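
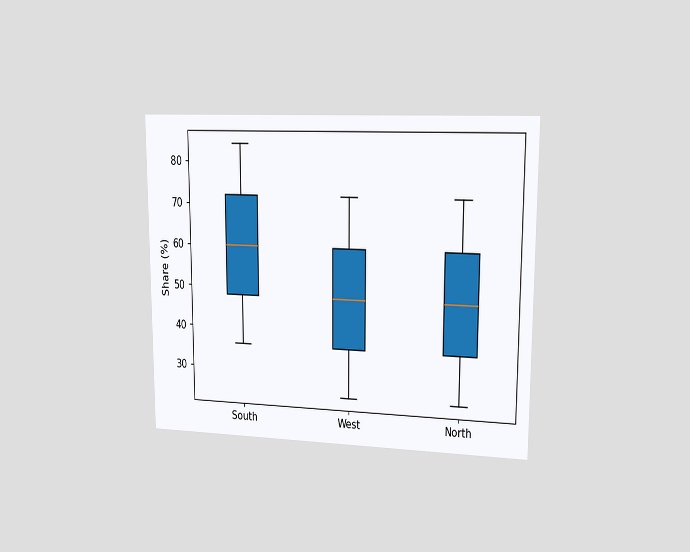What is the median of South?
The chart is viewed slightly from the right. The median line in the South box sits at 60%.

60%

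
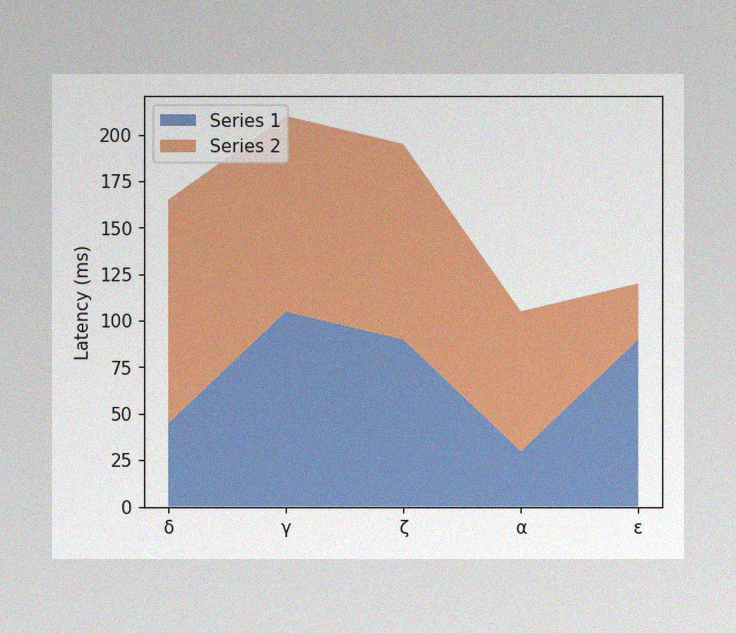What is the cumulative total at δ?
165ms

The image has some photo noise and uneven lighting. The stacked total at δ reaches 165ms.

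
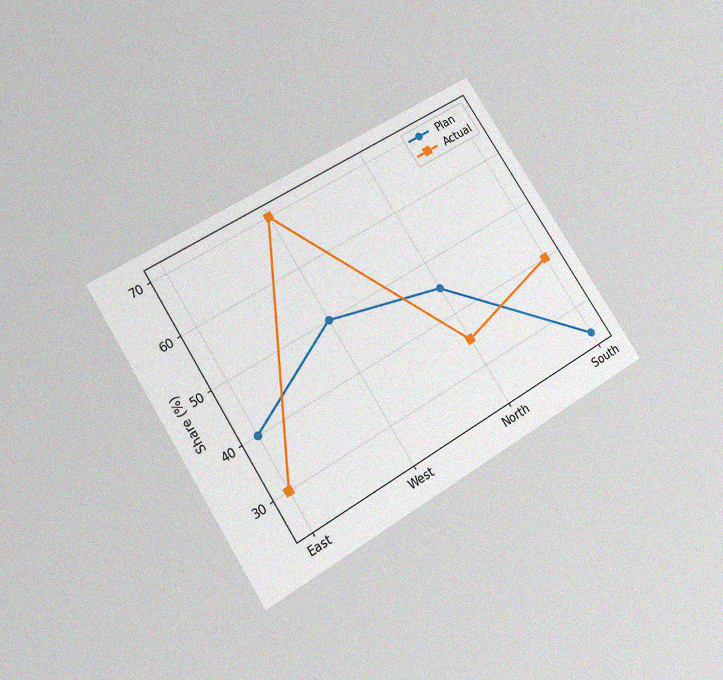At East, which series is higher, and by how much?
Plan, by 10%

The chart is tilted about 32° counter-clockwise and viewed slightly from below, with some photo noise. At East, Plan sits above the other line by 10%.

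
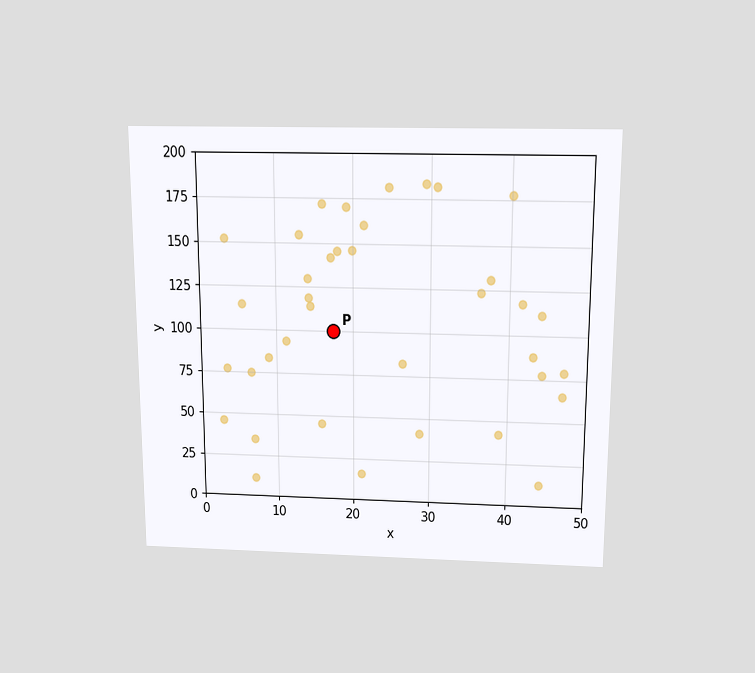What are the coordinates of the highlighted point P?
(17.5, 100)

The chart is viewed slightly from above. Following the gridlines from P to each axis, P sits at (17.5, 100).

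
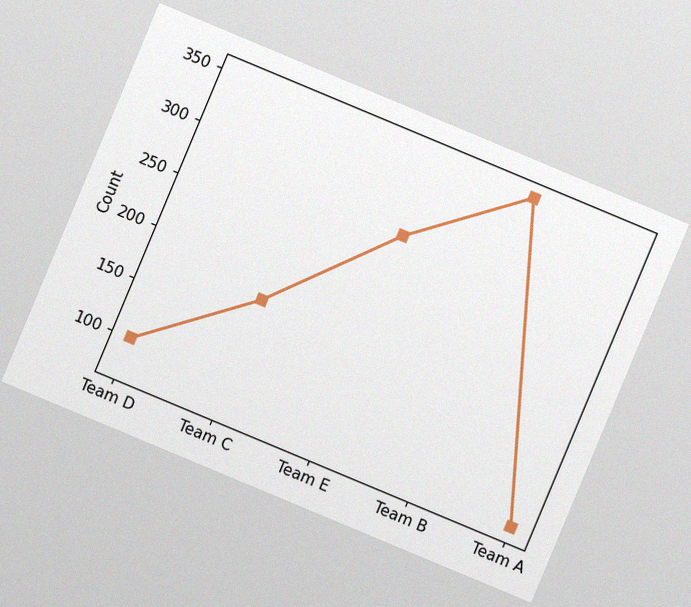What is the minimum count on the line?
The chart is tilted about 23° clockwise, with some photo noise. The lowest point is at Team A, and reading across to the y-axis gives 75.

75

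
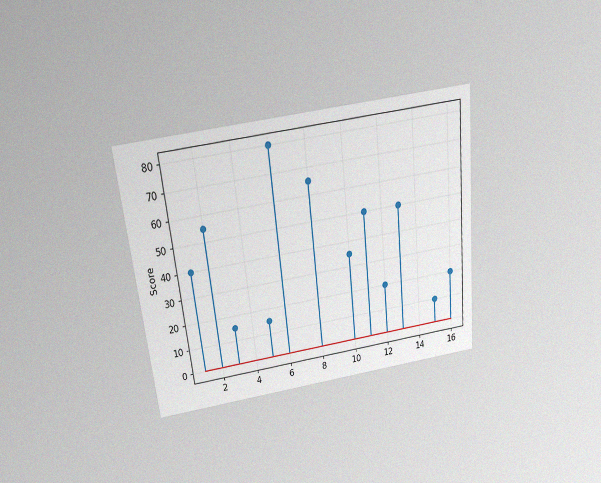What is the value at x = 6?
80

The chart is tilted about 6° counter-clockwise and viewed slightly from above, with some photo noise. The stem at x=6 reaches 80.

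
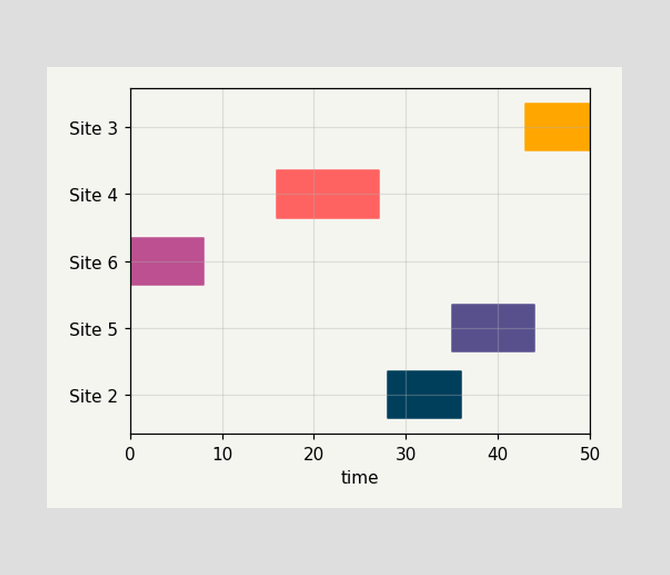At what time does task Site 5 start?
The Site 5 bar begins at t=35.

35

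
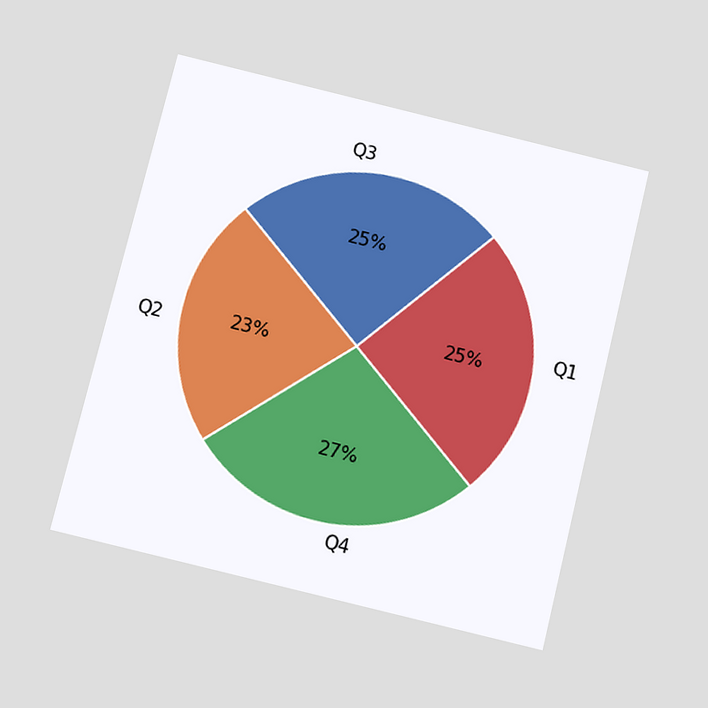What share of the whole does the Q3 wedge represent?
The chart is tilted about 14° clockwise and viewed slightly from below. The Q3 slice takes up 25% of the pie.

25%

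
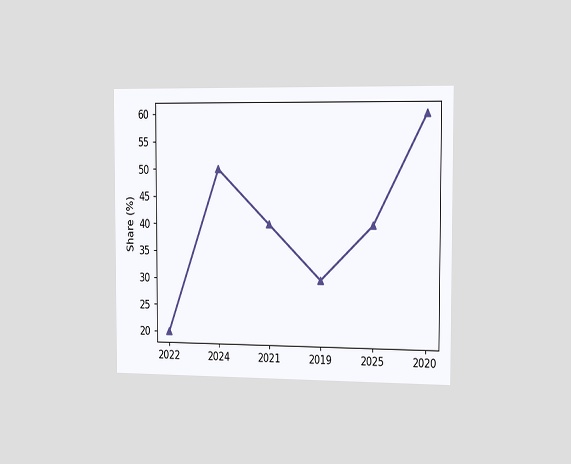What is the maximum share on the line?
The chart is viewed slightly from the right. The highest point is at 2020, and reading across to the y-axis gives 60%.

60%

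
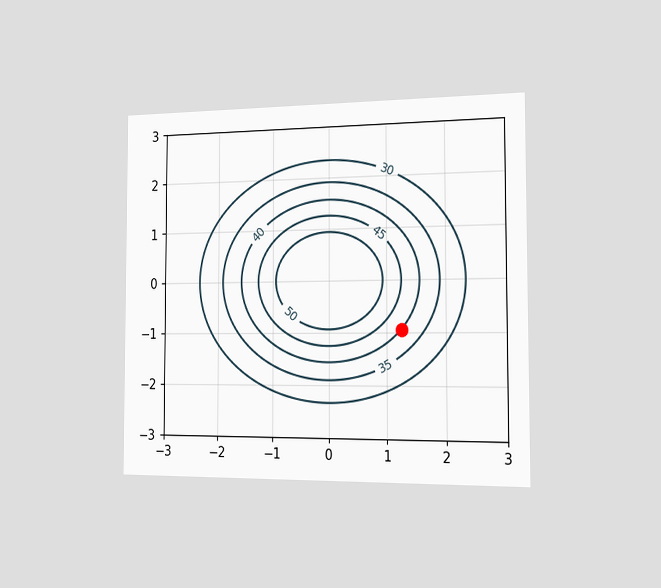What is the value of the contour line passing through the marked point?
40

The chart is viewed slightly from the right. The marked point sits on the contour labelled 40.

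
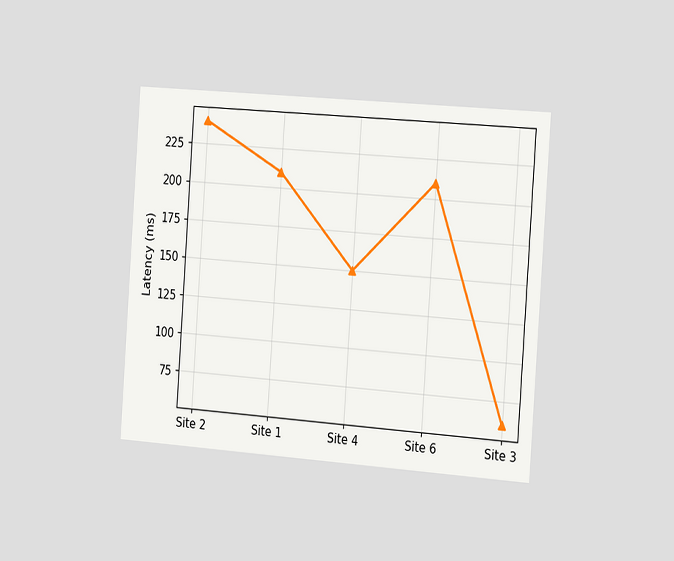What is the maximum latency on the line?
The chart is tilted about 4° clockwise and viewed slightly from the right. The highest point is at Site 2, and reading across to the y-axis gives 240ms.

240ms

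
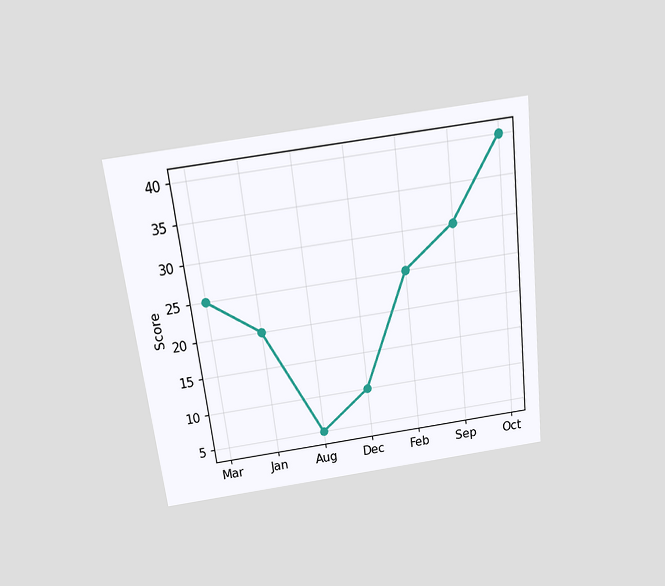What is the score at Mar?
The chart is tilted about 7° counter-clockwise and viewed slightly from above. At Mar, the line is at 25.

25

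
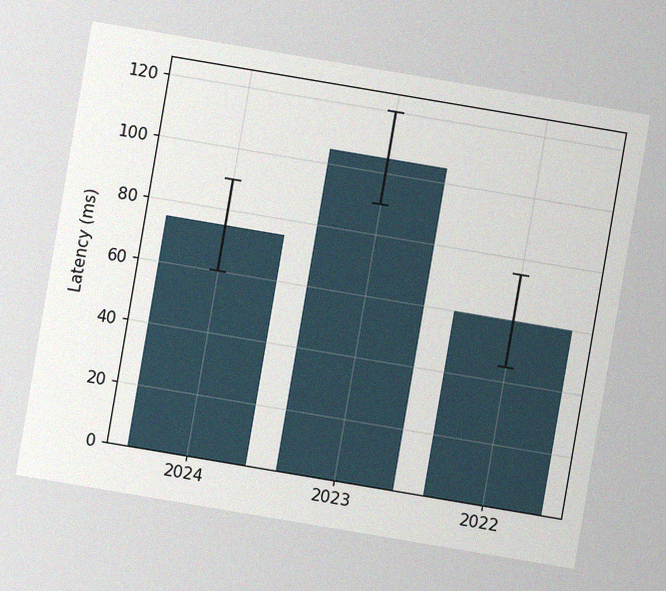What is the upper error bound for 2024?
The chart is tilted about 10° clockwise, with some photo noise. The 2024 bar's upper whisker reaches 90ms.

90ms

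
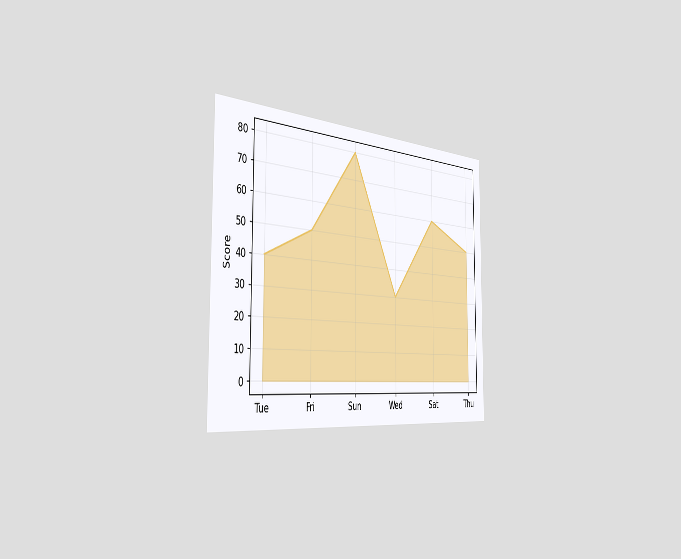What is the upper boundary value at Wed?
The chart is viewed slightly from the left. At Wed the upper boundary is at 30.

30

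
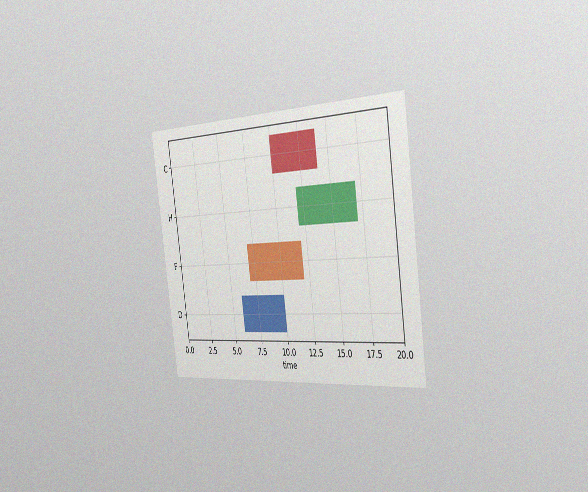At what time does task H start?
The chart is tilted about 8° counter-clockwise and viewed slightly from the right, with some photo noise. The H bar begins at t=12.

12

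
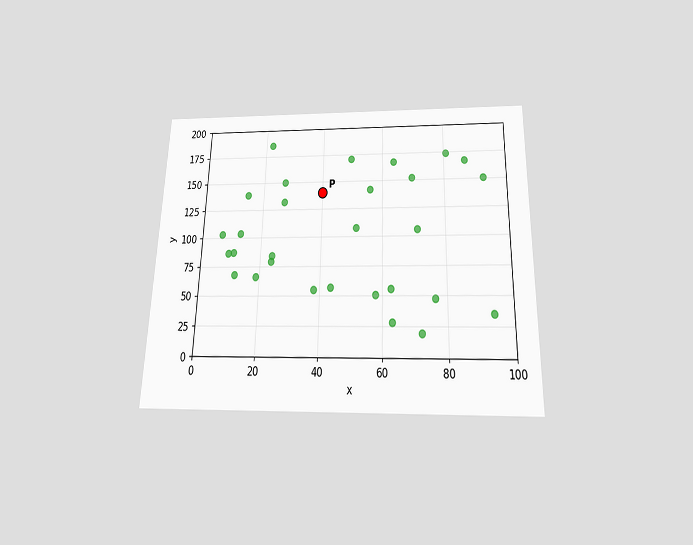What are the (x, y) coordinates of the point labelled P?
The chart is viewed slightly from below. Following the gridlines from P to each axis, P sits at (40, 140).

(40, 140)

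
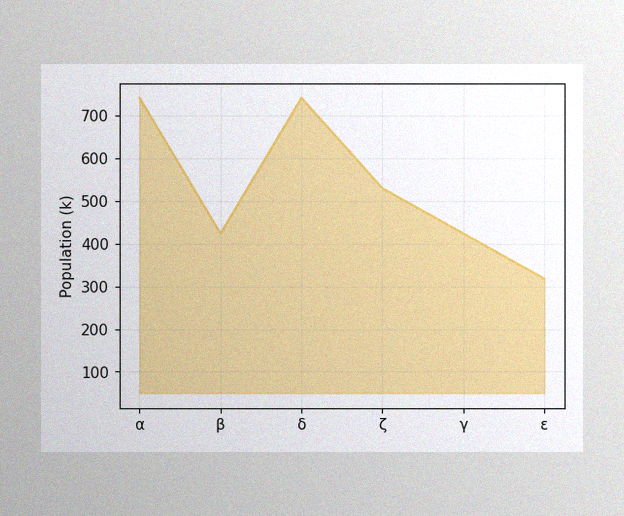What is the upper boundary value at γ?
424k

The image has some photo noise and uneven lighting. At γ the upper boundary is at 424k.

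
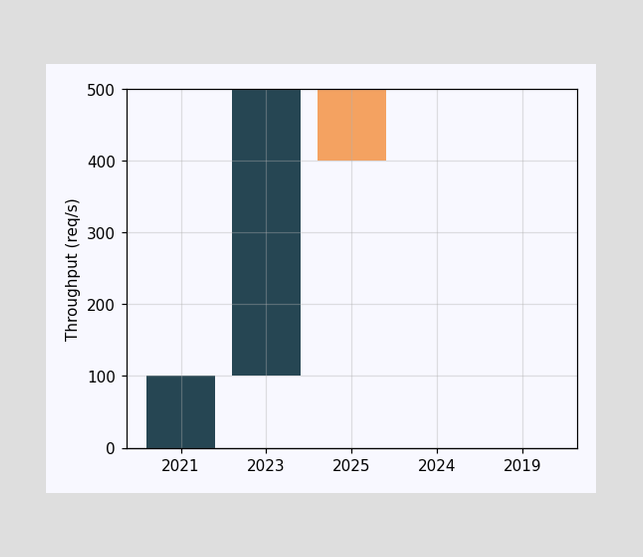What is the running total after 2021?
100req/s

After 2021 the running total reaches 100req/s.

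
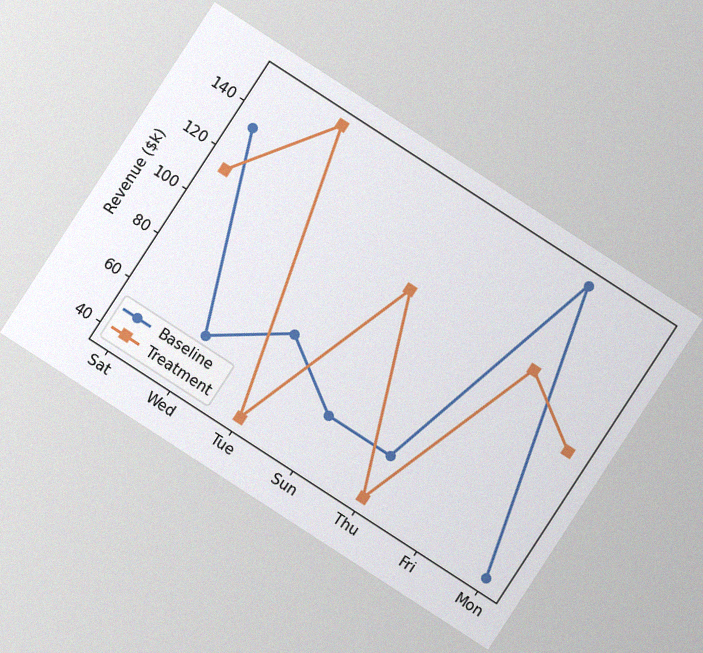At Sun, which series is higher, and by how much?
The chart is tilted about 33° clockwise, with some photo noise. At Sun, Treatment sits above the other line by $57k.

Treatment, by $57k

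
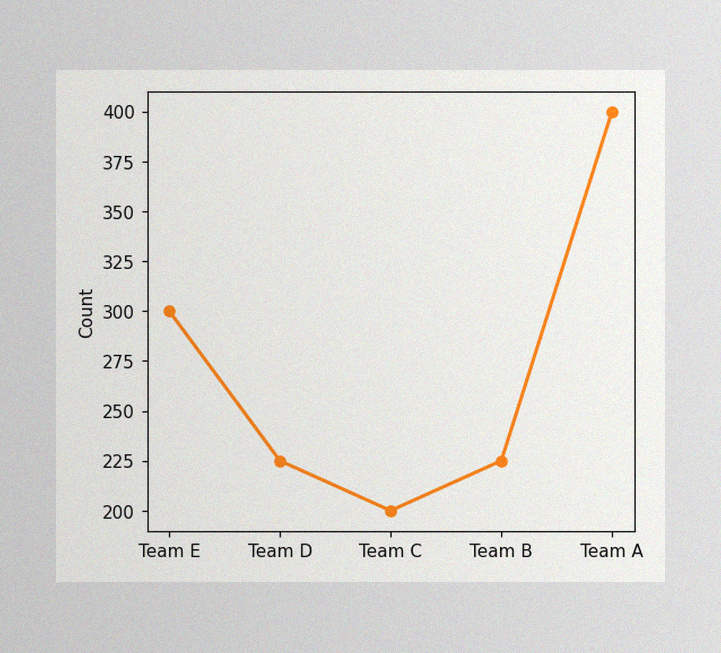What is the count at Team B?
225

The image has some photo noise and uneven lighting. At Team B, the line is at 225.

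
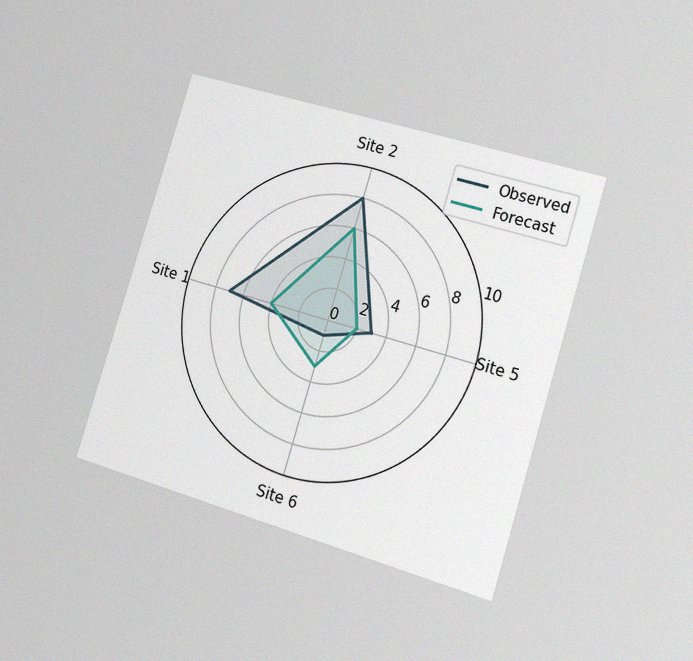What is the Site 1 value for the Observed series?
7

The chart is tilted about 17° clockwise and viewed slightly from the right, with some photo noise. On the Site 1 axis, Observed reaches 7.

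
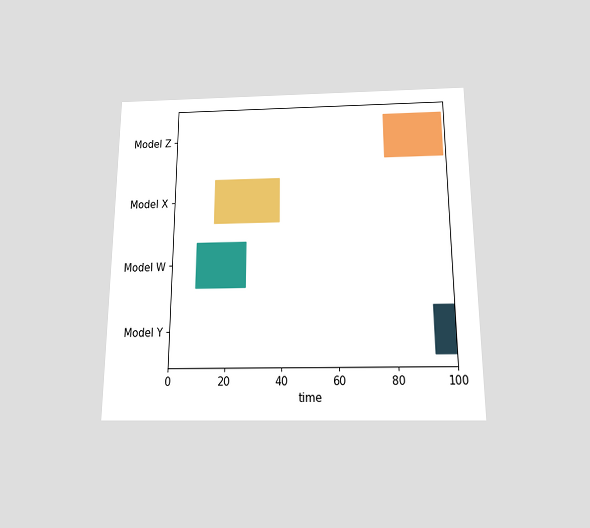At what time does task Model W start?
9

The chart is viewed slightly from below. The Model W bar begins at t=9.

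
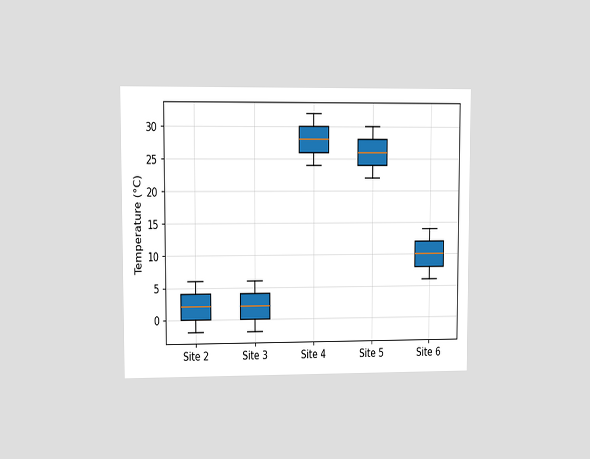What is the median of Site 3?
2°C

The chart is viewed at a slight angle. The median line in the Site 3 box sits at 2°C.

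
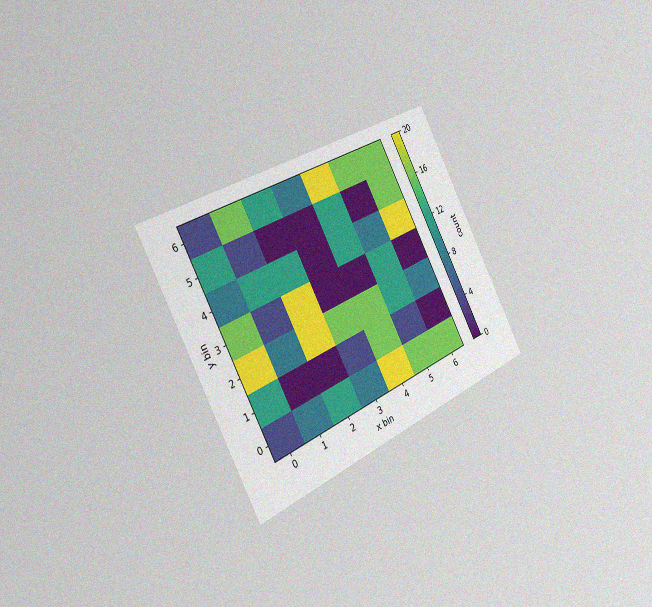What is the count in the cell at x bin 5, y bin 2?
The chart is tilted about 28° counter-clockwise and viewed slightly from the left, with some photo noise. Matching the cell (5, 2) against the colorbar gives 12.

12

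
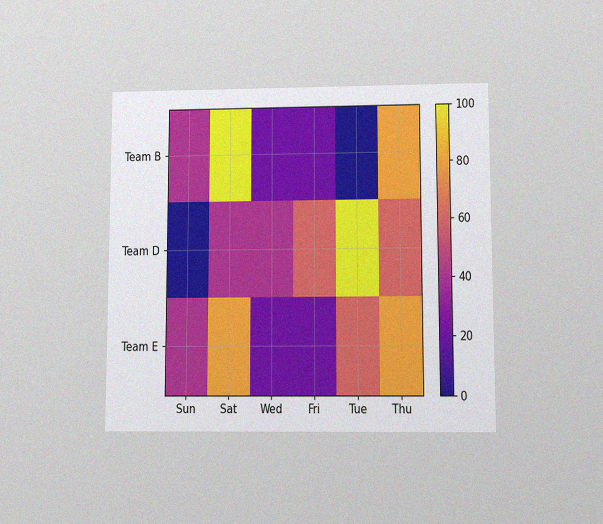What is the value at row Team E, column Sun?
40

The chart is viewed slightly from below, with some photo noise. Matching cell (Team E, Sun) against the colorbar gives 40.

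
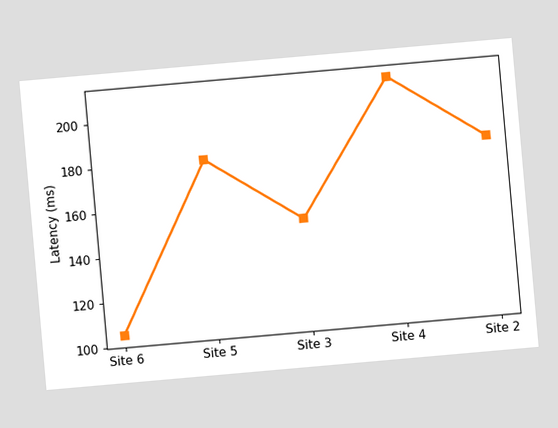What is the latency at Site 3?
The chart is tilted about 5° counter-clockwise. At Site 3, the line is at 150ms.

150ms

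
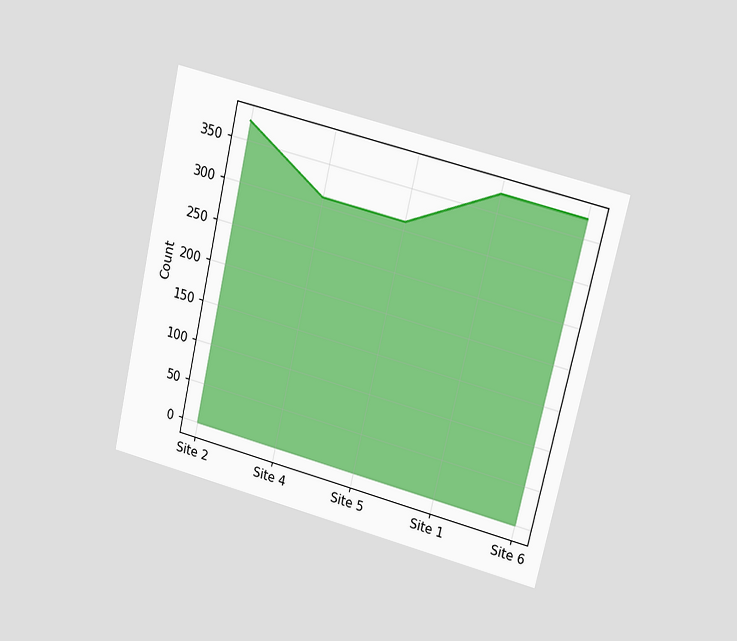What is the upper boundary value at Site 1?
The chart is tilted about 13° clockwise and viewed at a slight angle. At Site 1 the upper boundary is at 372.

372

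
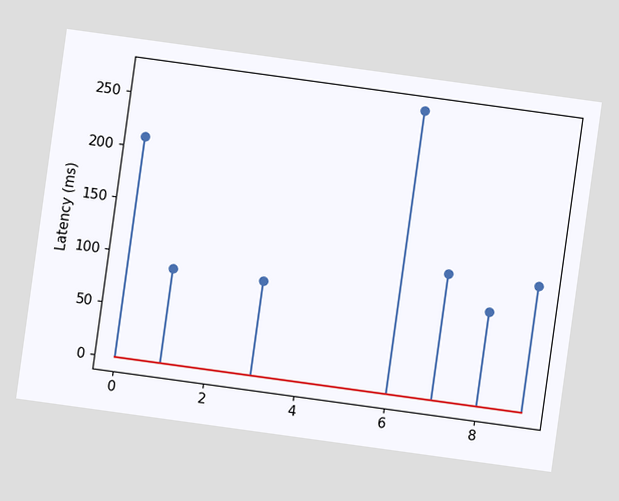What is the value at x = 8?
90ms

The chart is tilted about 8° clockwise. The stem at x=8 reaches 90ms.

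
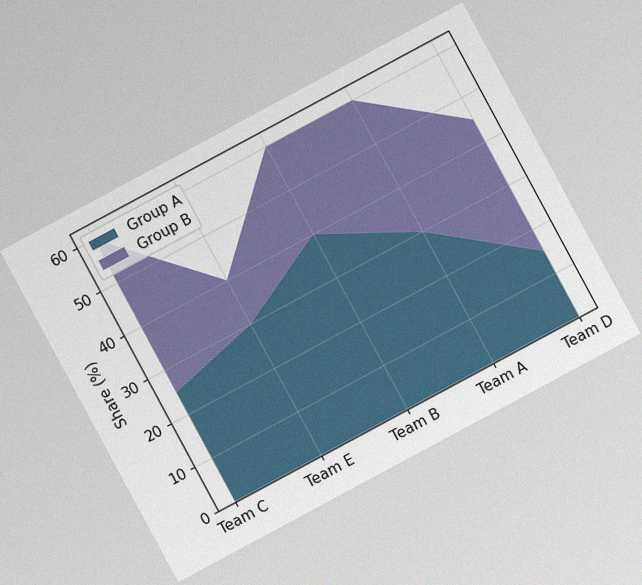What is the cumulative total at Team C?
The chart is tilted about 28° counter-clockwise, with some photo noise. The stacked total at Team C reaches 60%.

60%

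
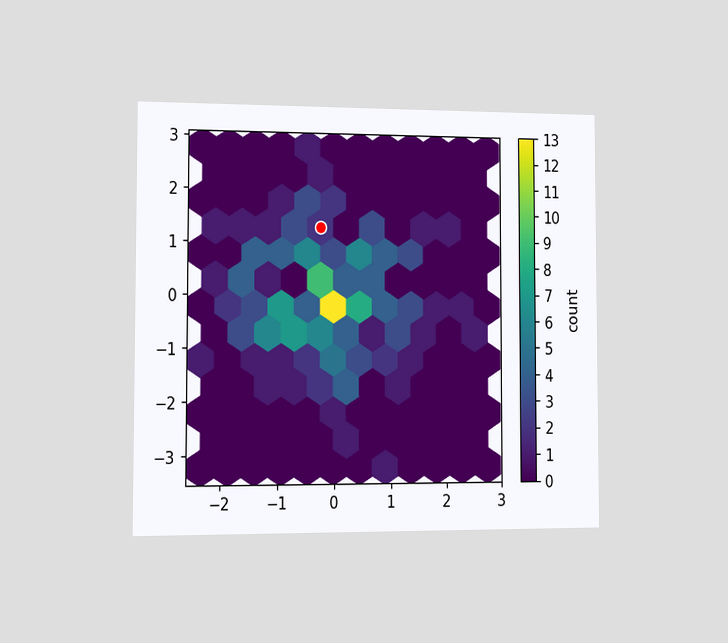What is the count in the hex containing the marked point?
2

The chart is viewed slightly from the left. The marked hex reads 2 on the colorbar.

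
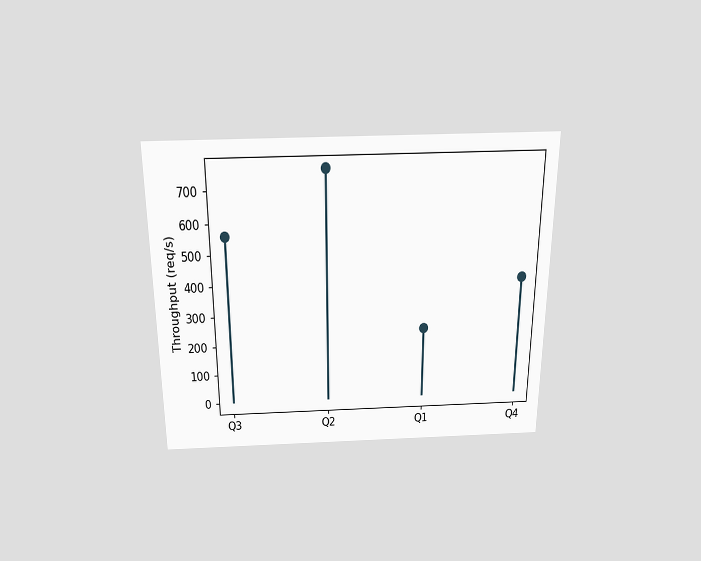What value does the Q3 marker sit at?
560req/s

The chart is viewed slightly from above. The Q3 marker sits at 560req/s.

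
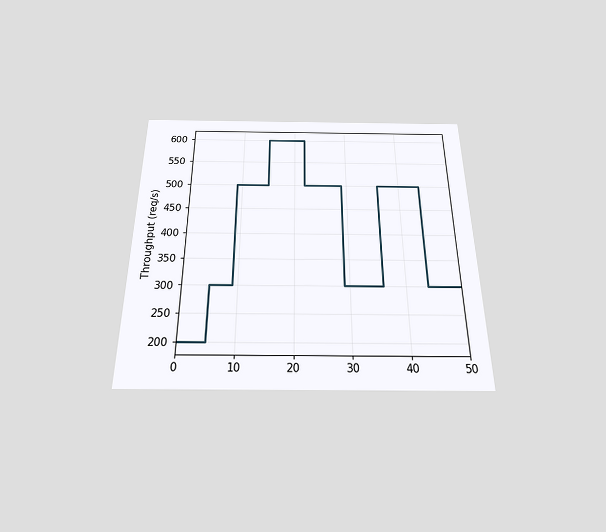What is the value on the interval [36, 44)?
The chart is viewed slightly from below. On [36, 44) the step sits at 500req/s.

500req/s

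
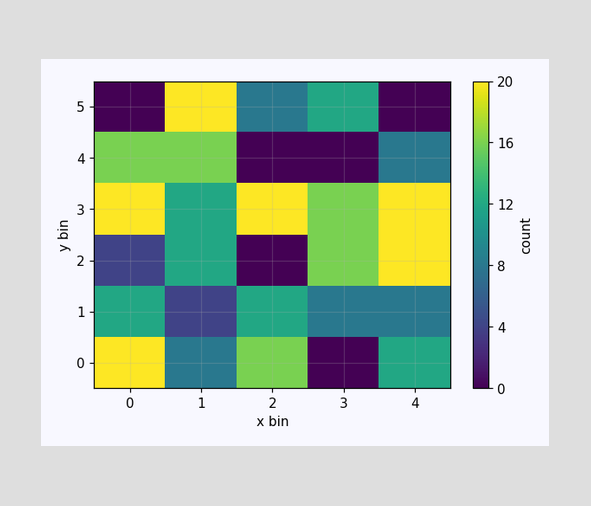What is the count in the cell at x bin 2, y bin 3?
Matching the cell (2, 3) against the colorbar gives 20.

20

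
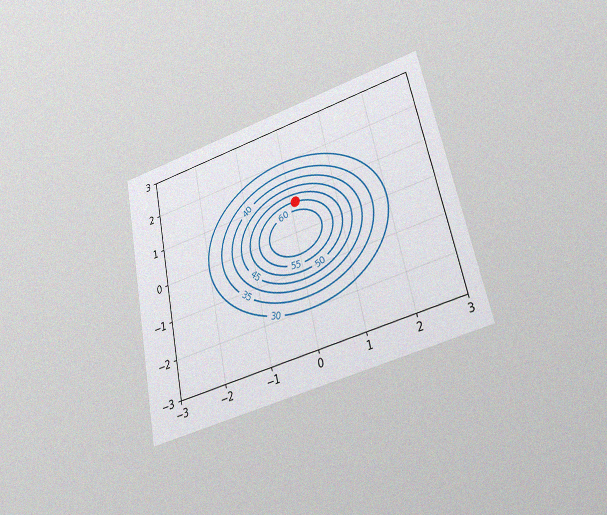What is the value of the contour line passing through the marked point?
The chart is tilted about 12° counter-clockwise and viewed at a slight angle, with some photo noise. The marked point sits on the contour labelled 55.

55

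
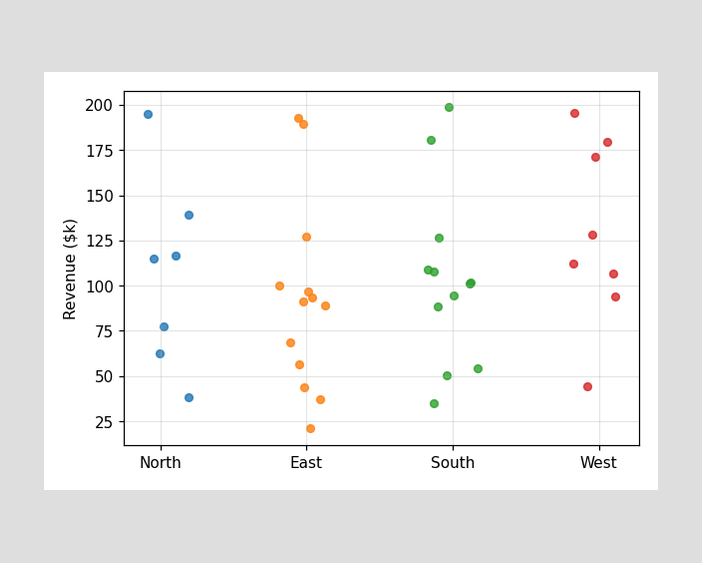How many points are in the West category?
8

Counting the markers in the West column gives 8.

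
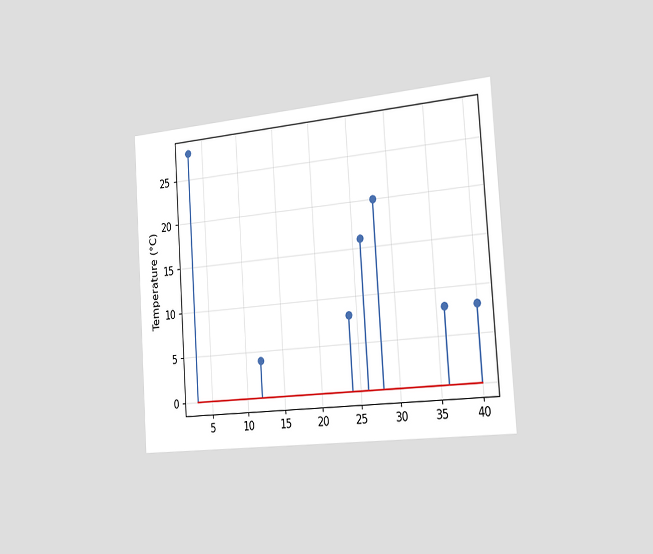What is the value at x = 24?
The chart is tilted about 4° counter-clockwise and viewed slightly from the right. The stem at x=24 reaches 8°C.

8°C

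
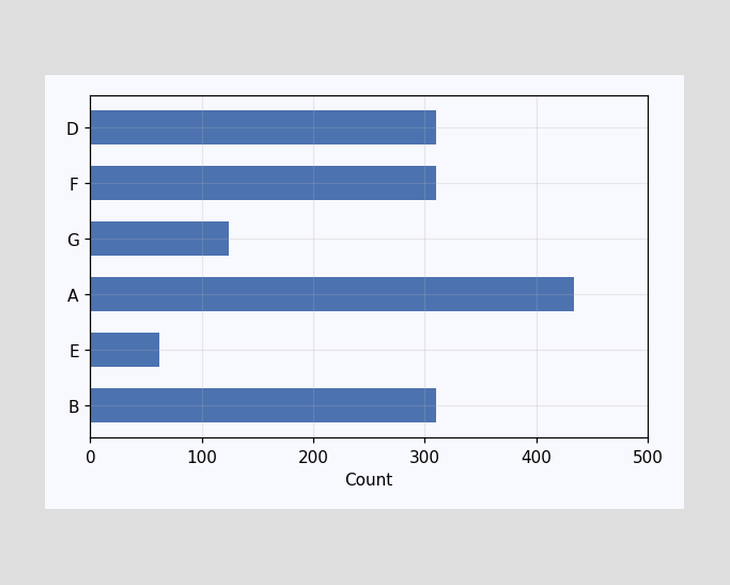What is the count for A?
Reading along the chart's x-axis, the A bar reaches 434.

434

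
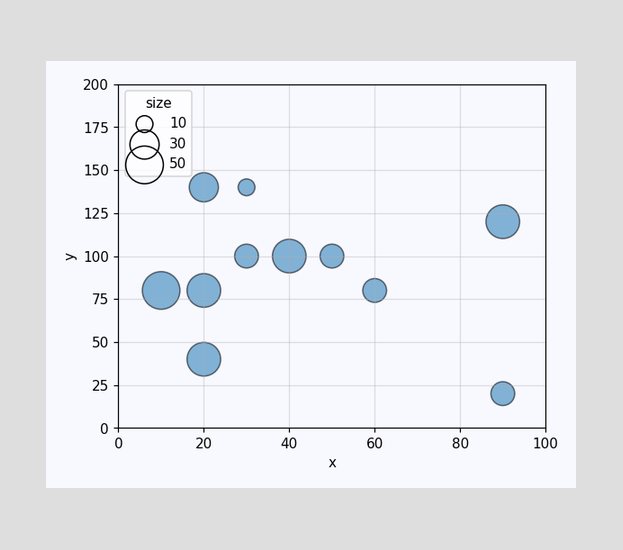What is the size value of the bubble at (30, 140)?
Matching the bubble at (30, 140) against the size legend gives 10.

10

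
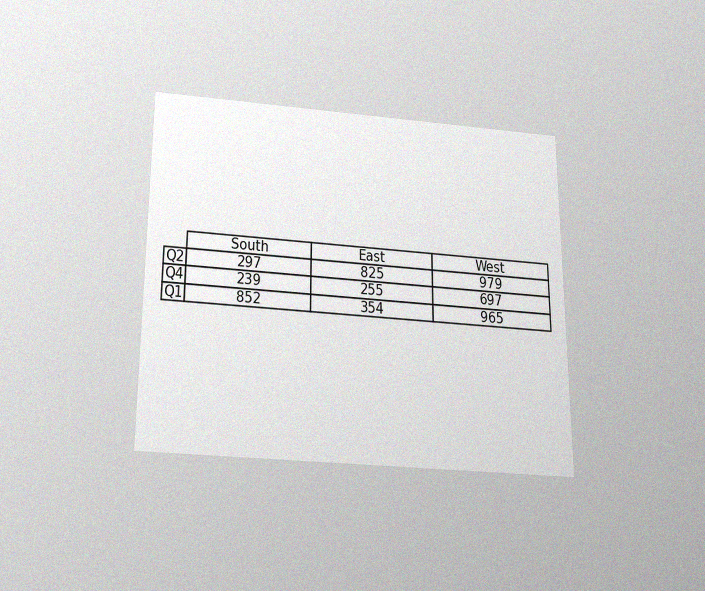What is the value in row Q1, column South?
852

The chart is viewed slightly from below, with some photo noise. The (Q1, South) cell reads 852.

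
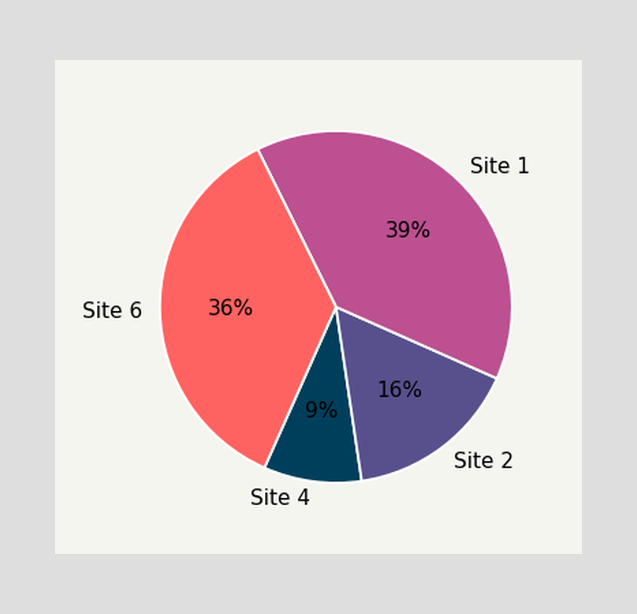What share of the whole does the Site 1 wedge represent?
39%

The Site 1 slice takes up 39% of the pie.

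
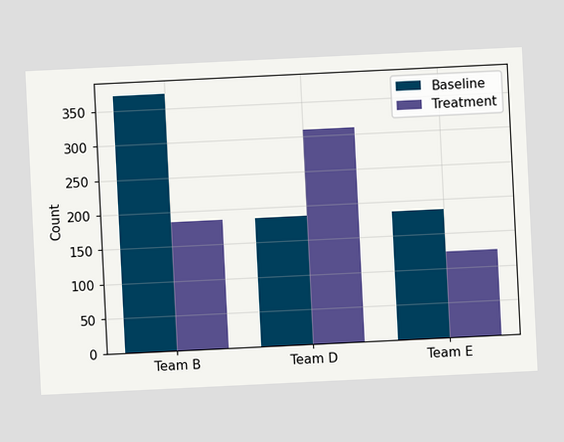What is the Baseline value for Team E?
186

The chart is tilted about 3° counter-clockwise. The Baseline bar at Team E reaches 186 on the y-axis.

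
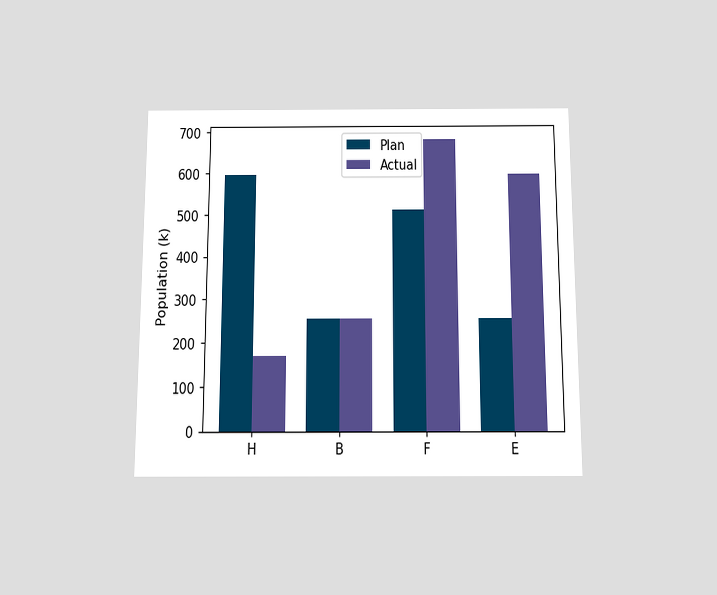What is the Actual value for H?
The chart is viewed slightly from below. The Actual bar at H reaches 170k on the y-axis.

170k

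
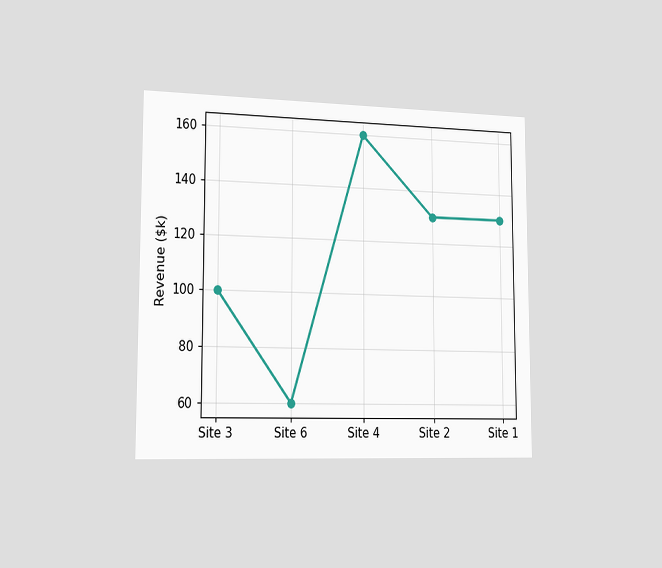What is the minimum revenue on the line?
$60k

The chart is viewed slightly from the left. The lowest point is at Site 6, and reading across to the y-axis gives $60k.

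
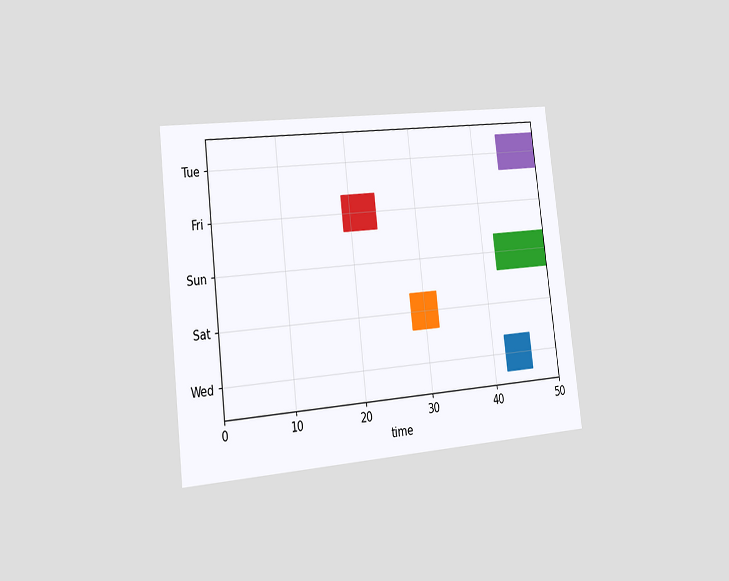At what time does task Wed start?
42

The chart is tilted about 7° counter-clockwise and viewed slightly from the left. The Wed bar begins at t=42.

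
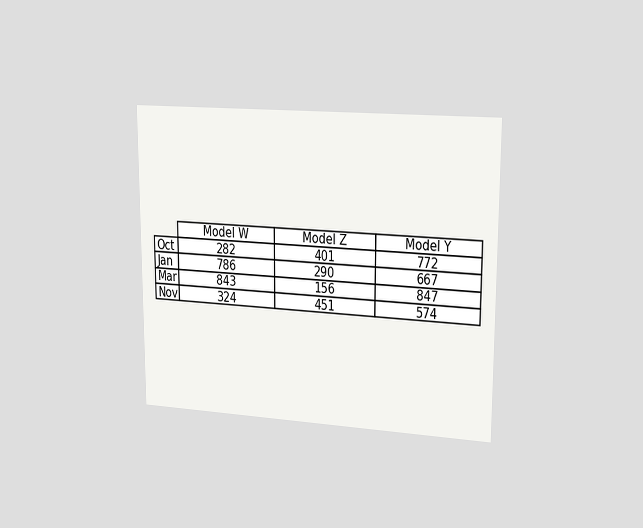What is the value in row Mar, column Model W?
The chart is viewed slightly from the right. The (Mar, Model W) cell reads 843.

843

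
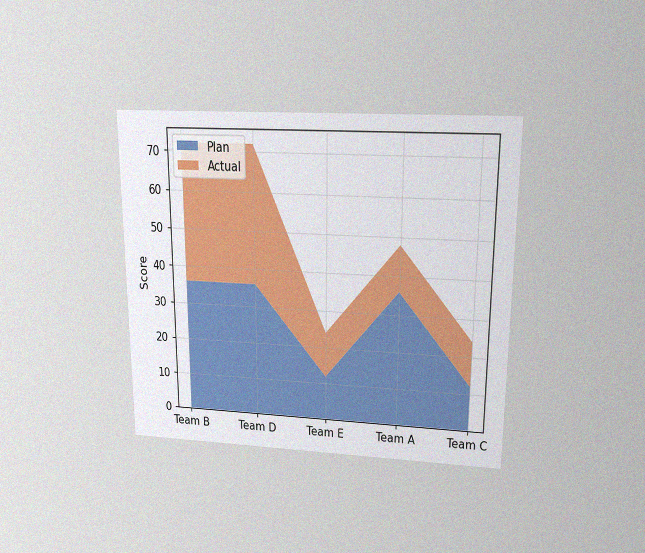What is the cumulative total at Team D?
72

The chart is viewed slightly from above, with some photo noise. The stacked total at Team D reaches 72.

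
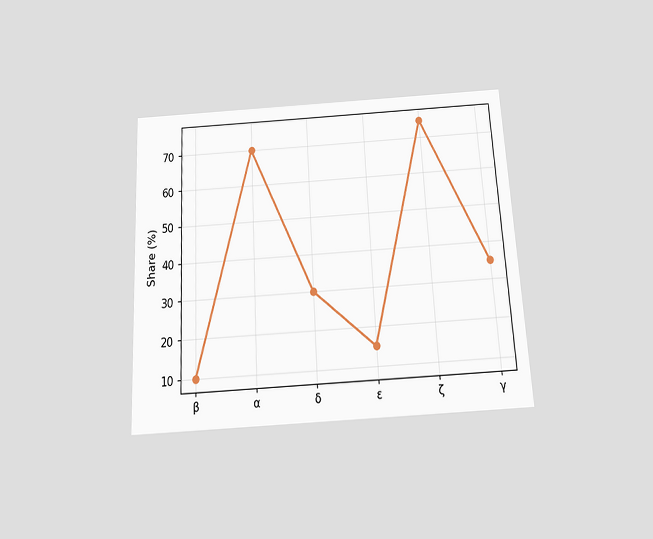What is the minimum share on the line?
The chart is tilted about 3° counter-clockwise and viewed slightly from below. The lowest point is at β, and reading across to the y-axis gives 10%.

10%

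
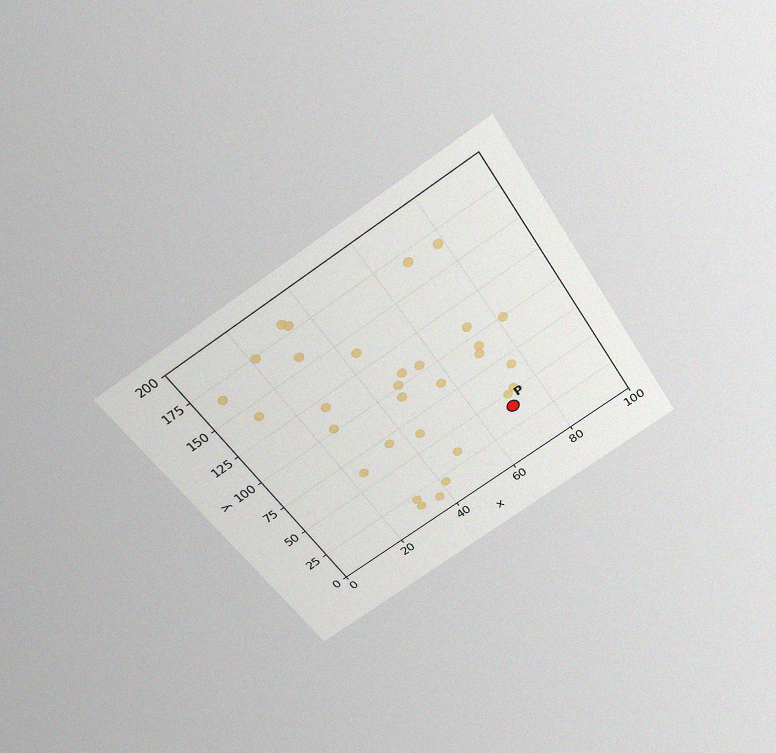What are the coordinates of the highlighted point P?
The chart is tilted about 33° counter-clockwise and viewed slightly from above, with some photo noise. Following the gridlines from P to each axis, P sits at (70, 40).

(70, 40)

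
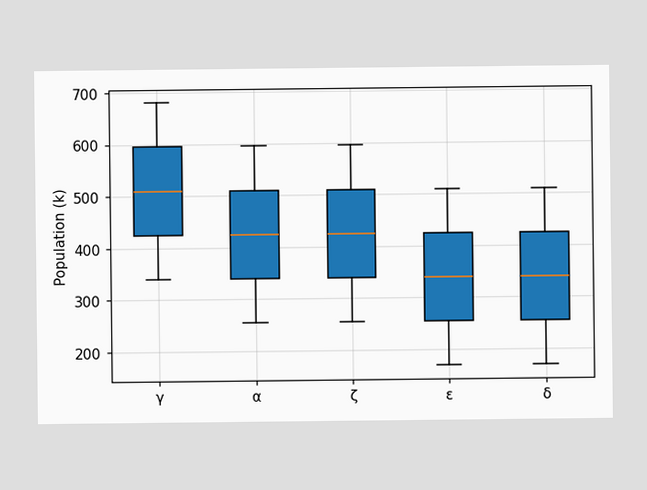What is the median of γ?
The median line in the γ box sits at 510k.

510k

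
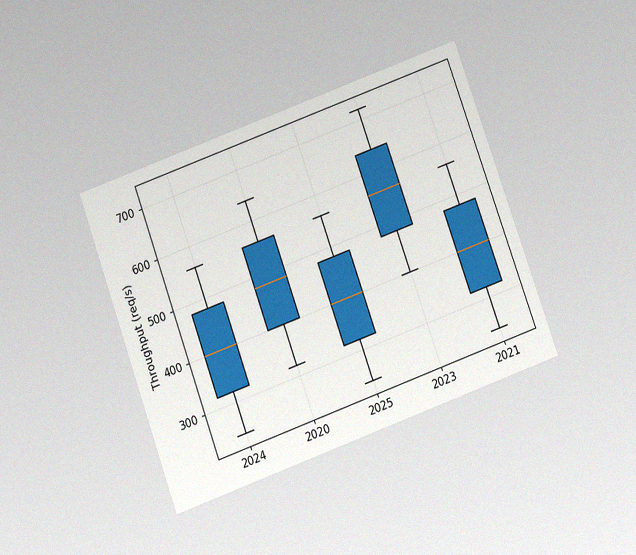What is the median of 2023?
560req/s

The chart is tilted about 20° counter-clockwise and viewed slightly from below, with some photo noise. The median line in the 2023 box sits at 560req/s.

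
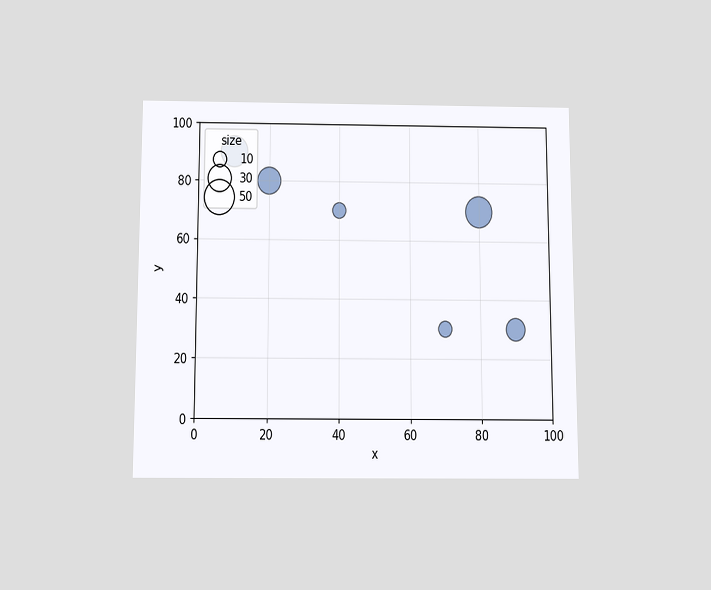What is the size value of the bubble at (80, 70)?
The chart is viewed slightly from below. Matching the bubble at (80, 70) against the size legend gives 40.

40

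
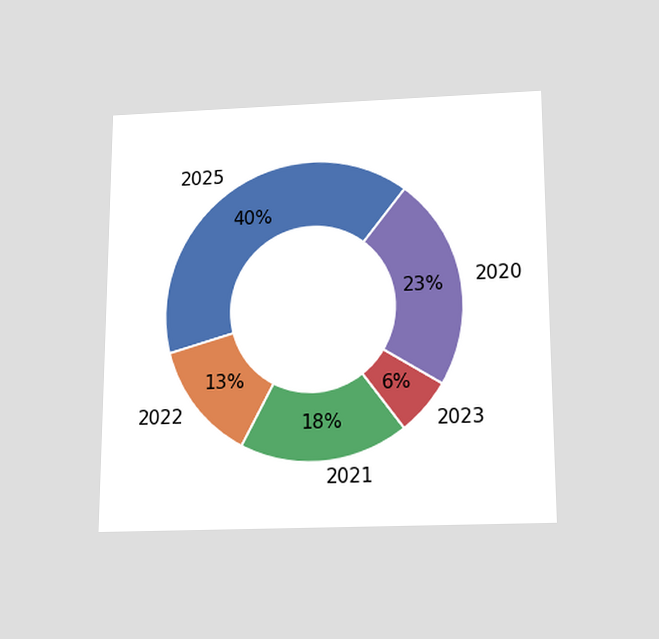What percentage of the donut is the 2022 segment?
The chart is viewed slightly from below. The 2022 segment takes up 13% of the ring.

13%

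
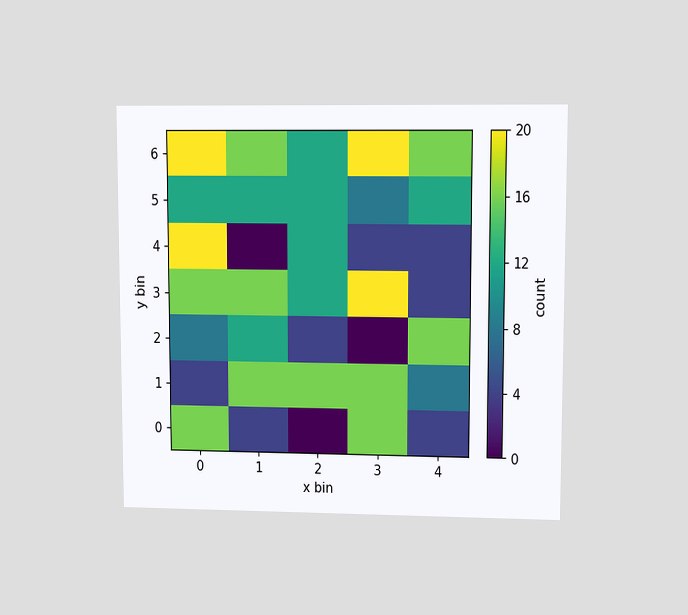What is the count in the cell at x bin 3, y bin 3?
The chart is viewed at a slight angle. Matching the cell (3, 3) against the colorbar gives 20.

20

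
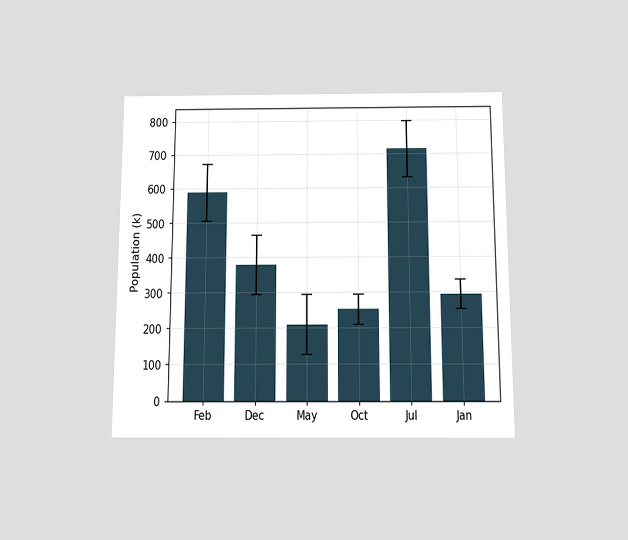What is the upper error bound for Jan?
336k

The chart is viewed slightly from below. The Jan bar's upper whisker reaches 336k.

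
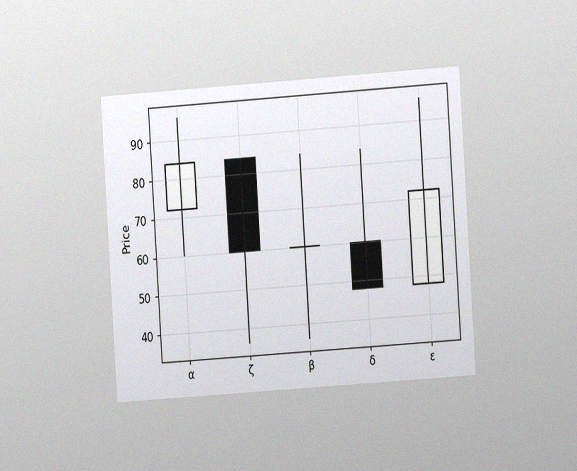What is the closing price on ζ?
The chart is tilted about 4° counter-clockwise and viewed at a slight angle, with some photo noise. The ζ candle closes at 60.

60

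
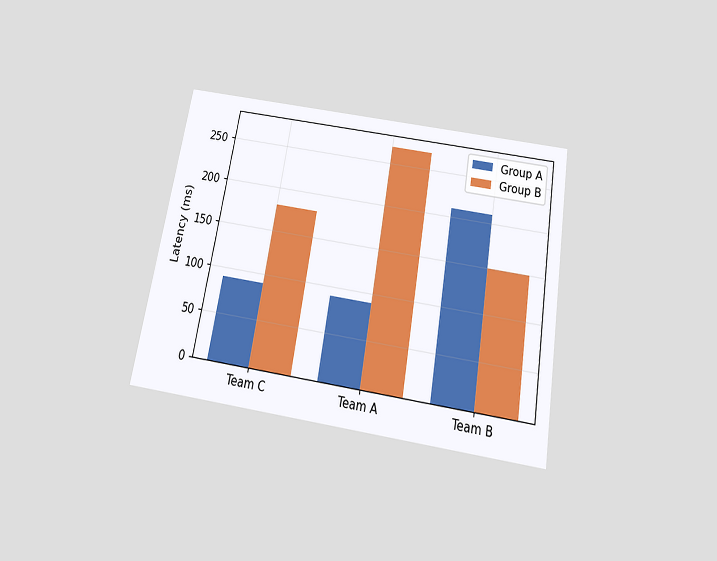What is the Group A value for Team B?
210ms

The chart is tilted about 10° clockwise and viewed slightly from below. The Group A bar at Team B reaches 210ms on the y-axis.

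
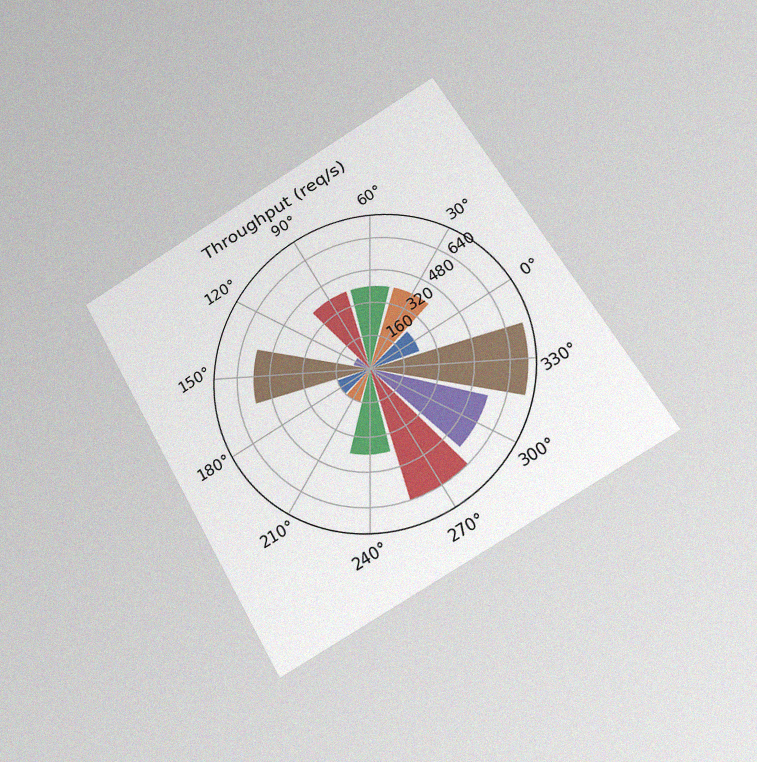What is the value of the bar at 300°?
560req/s

The chart is tilted about 30° counter-clockwise and viewed at a slight angle, with some photo noise. The bar at 300° reaches 560req/s on the radial axis.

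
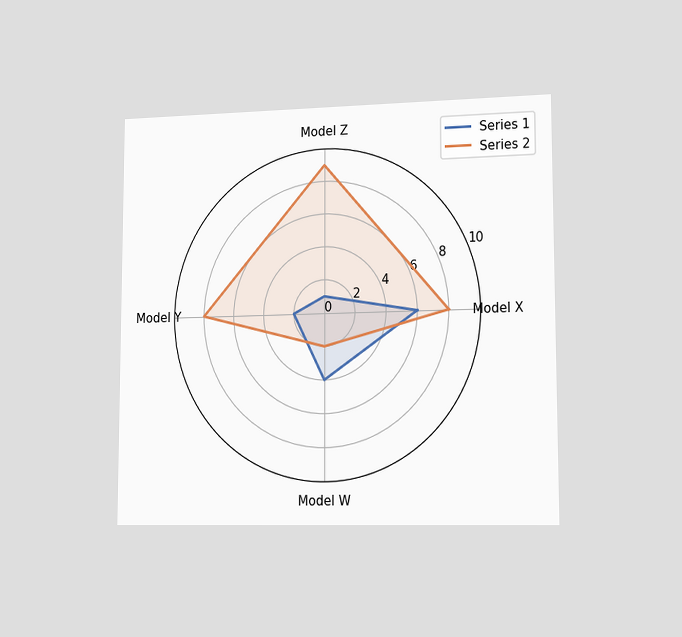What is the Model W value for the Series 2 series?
2

The chart is viewed slightly from the right. On the Model W axis, Series 2 reaches 2.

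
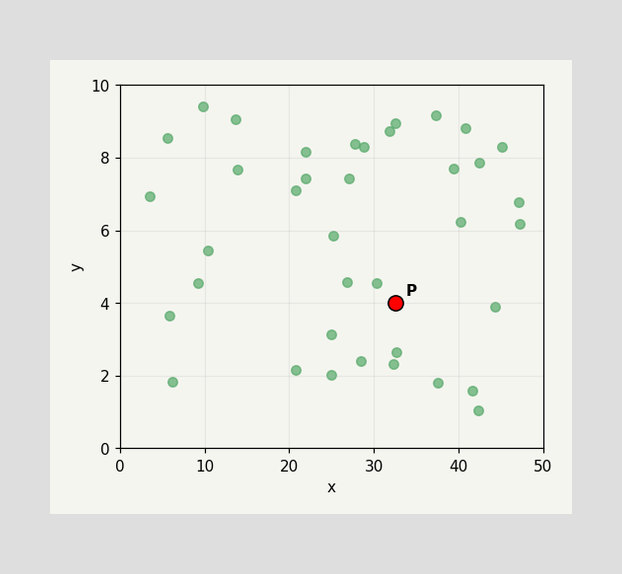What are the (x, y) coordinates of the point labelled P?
Following the gridlines from P to each axis, P sits at (32.5, 4).

(32.5, 4)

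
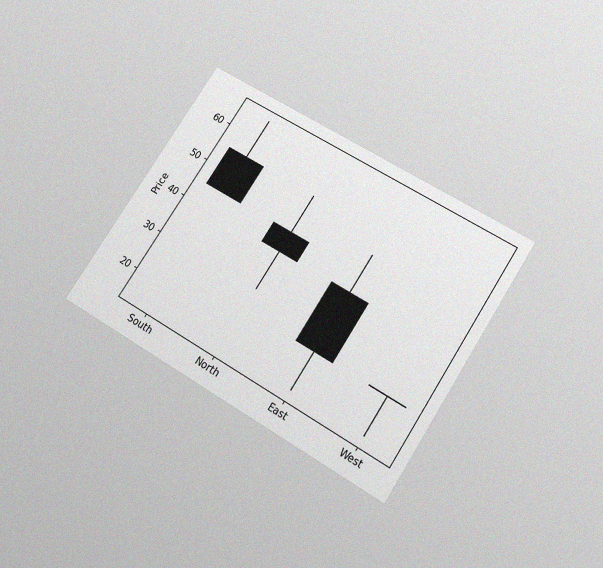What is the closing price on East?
25

The chart is tilted about 33° clockwise and viewed slightly from below, with some photo noise. The East candle closes at 25.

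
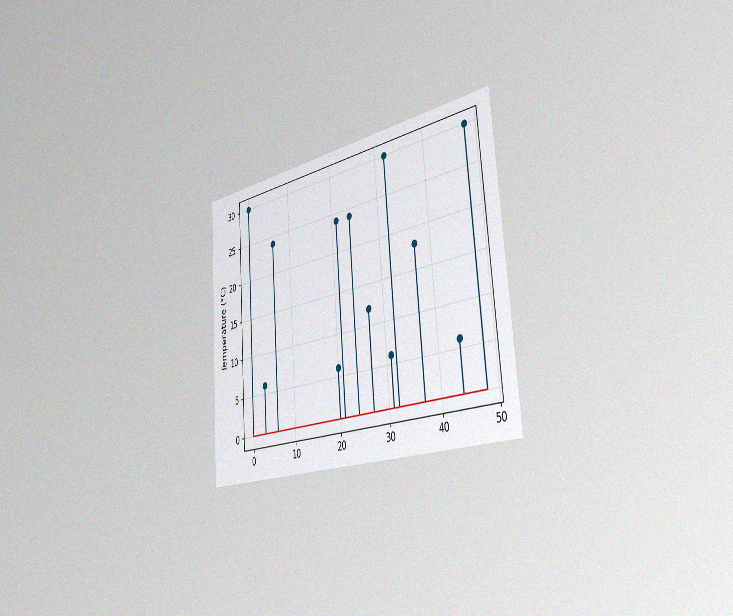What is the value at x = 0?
The chart is tilted about 4° counter-clockwise and viewed slightly from the right, with some photo noise. The stem at x=0 reaches 30°C.

30°C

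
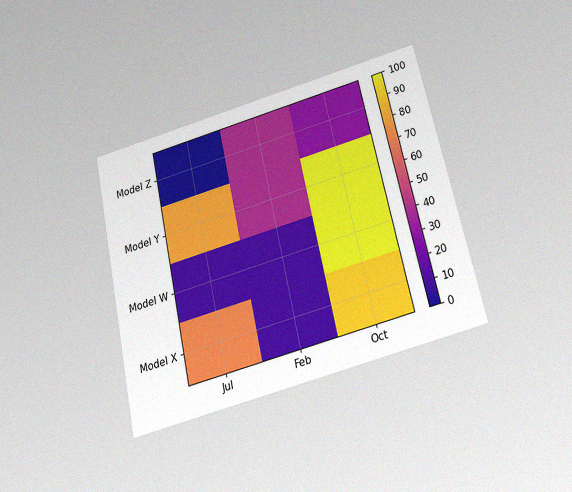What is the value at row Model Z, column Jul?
The chart is tilted about 12° counter-clockwise and viewed slightly from below, with some photo noise. Matching cell (Model Z, Jul) against the colorbar gives 0.

0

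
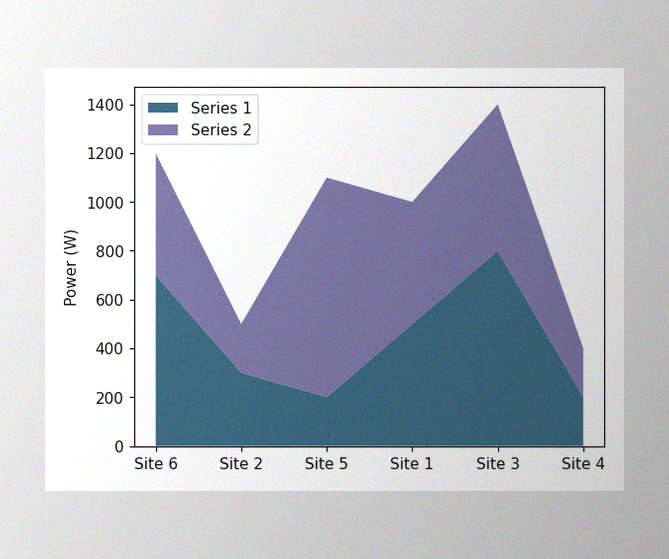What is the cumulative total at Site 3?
1400W

The image has some photo noise and uneven lighting. The stacked total at Site 3 reaches 1400W.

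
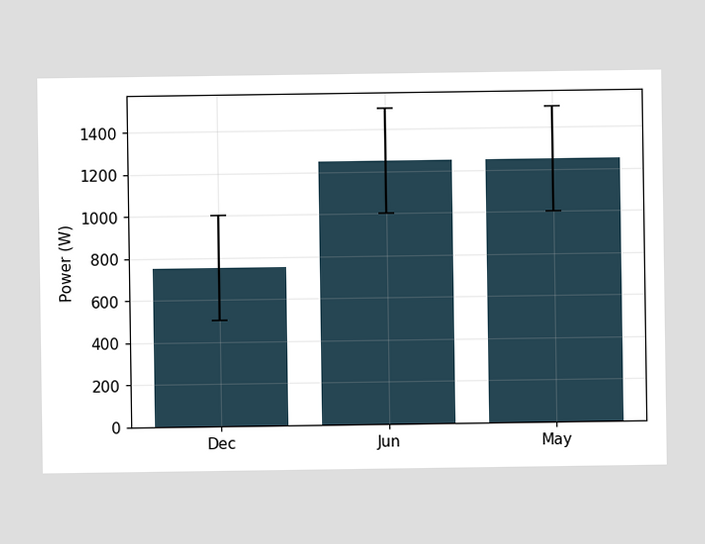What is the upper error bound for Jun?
1500W

The Jun bar's upper whisker reaches 1500W.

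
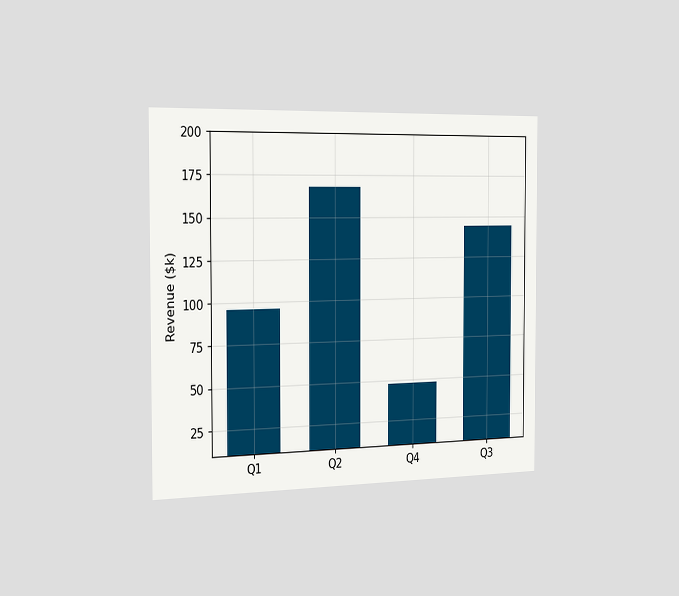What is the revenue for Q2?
The chart is viewed slightly from the left. Reading along the chart's y-axis, the Q2 bar reaches $168k.

$168k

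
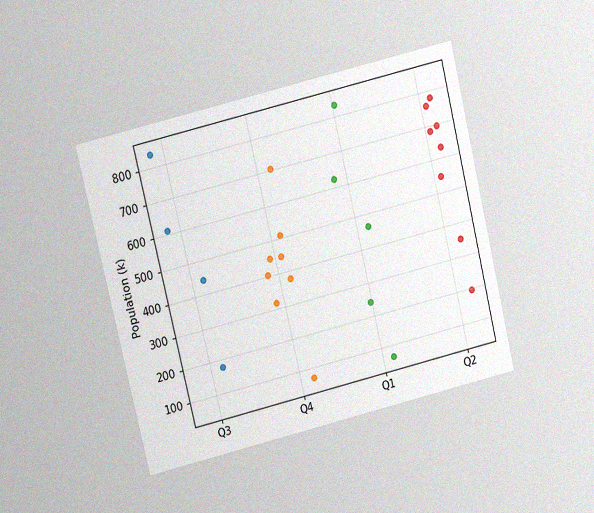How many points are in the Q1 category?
The chart is tilted about 14° counter-clockwise and viewed at a slight angle, with some photo noise. Counting the markers in the Q1 column gives 5.

5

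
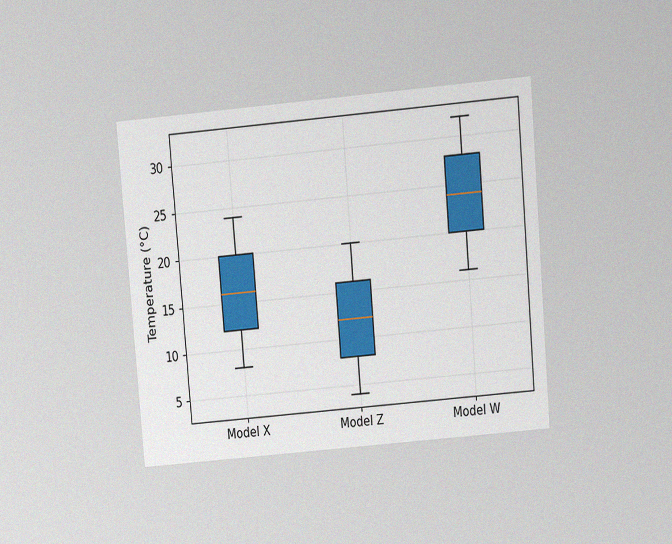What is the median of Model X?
16°C

The chart is tilted about 5° counter-clockwise and viewed at a slight angle, with some photo noise. The median line in the Model X box sits at 16°C.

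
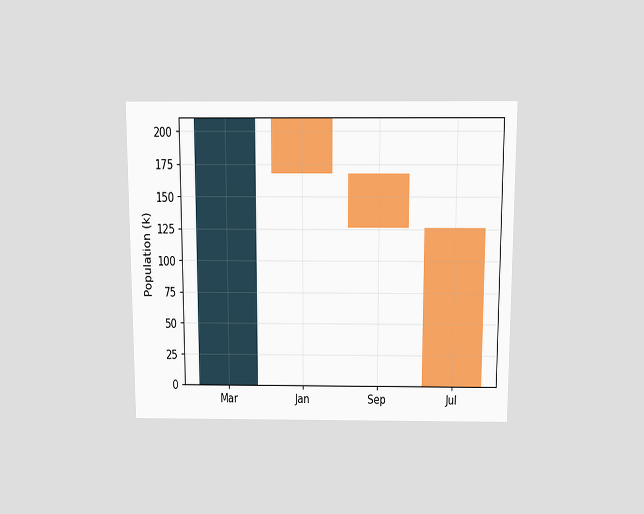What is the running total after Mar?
210k

The chart is viewed slightly from above. After Mar the running total reaches 210k.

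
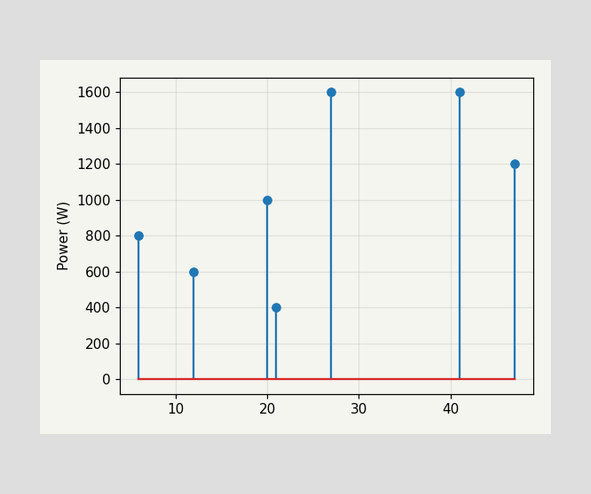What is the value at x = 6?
800W

The stem at x=6 reaches 800W.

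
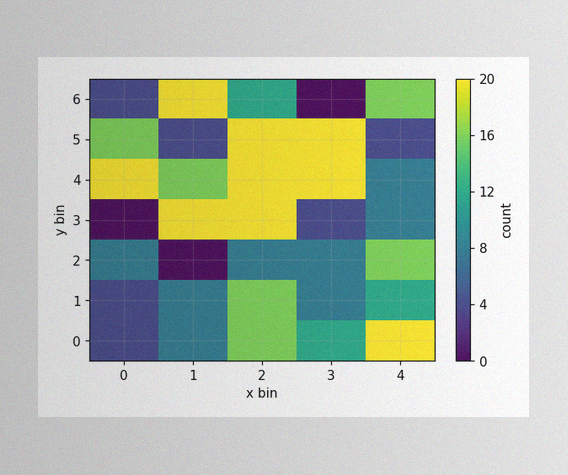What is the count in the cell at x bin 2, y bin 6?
The image has some photo noise and uneven lighting. Matching the cell (2, 6) against the colorbar gives 12.

12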